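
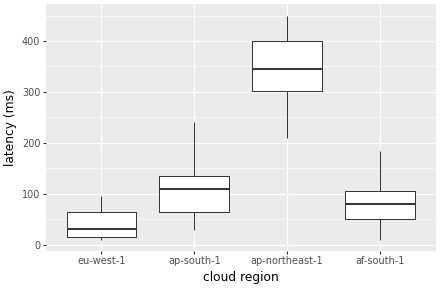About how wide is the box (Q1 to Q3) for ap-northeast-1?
Q3 ≈ 400, Q1 ≈ 300; IQR ≈ 100.

≈ 100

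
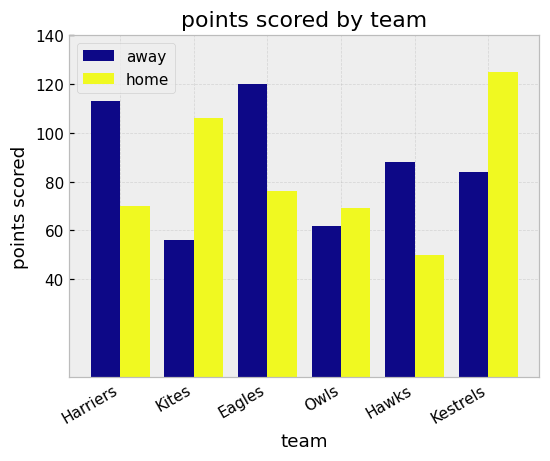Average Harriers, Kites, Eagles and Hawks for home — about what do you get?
≈ 75

(80 + 100 + 80 + 40) / 4 ≈ 75.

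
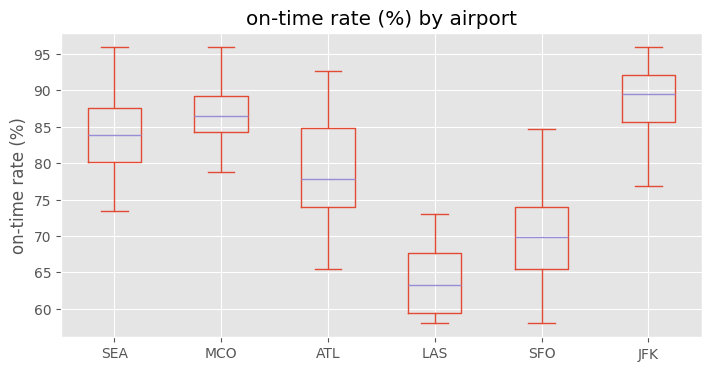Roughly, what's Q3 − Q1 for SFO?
Q3 ≈ 75, Q1 ≈ 65; IQR ≈ 10.

≈ 10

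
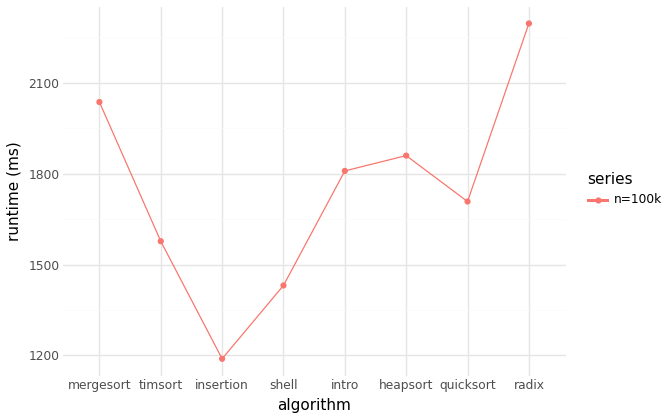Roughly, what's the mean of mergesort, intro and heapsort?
≈ 1900

(2000 + 1800 + 1900) / 3 ≈ 1900.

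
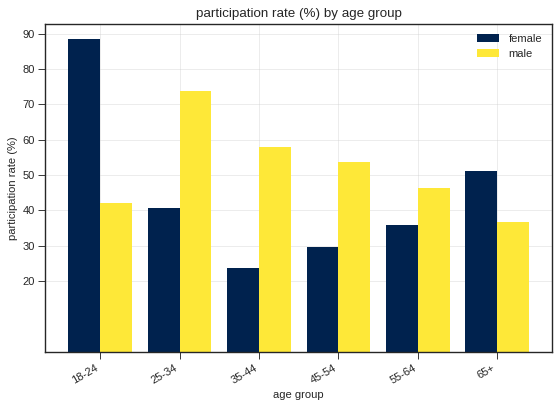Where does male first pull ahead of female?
25-34

18-24: male ≈ 40 vs female ≈ 90 (not yet); 25-34: male ≈ 70 vs female ≈ 40 (first crossover).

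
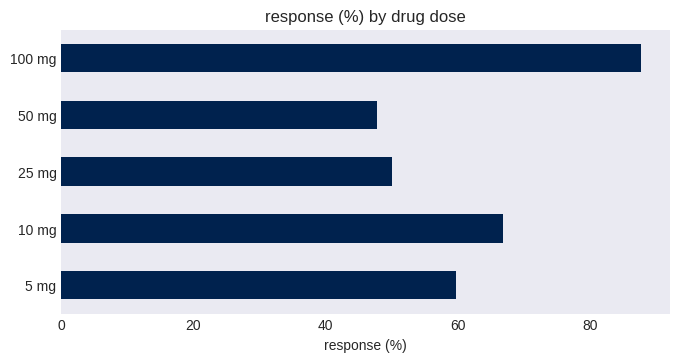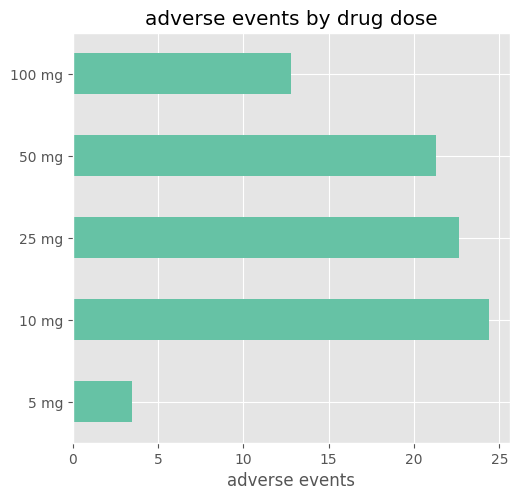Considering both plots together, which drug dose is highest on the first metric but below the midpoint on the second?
100 mg

Chart 2 median adverse events ≈ 20; below-median drug doses: 5 mg, 100 mg. Among those, 100 mg has the highest response (%) (≈ 90).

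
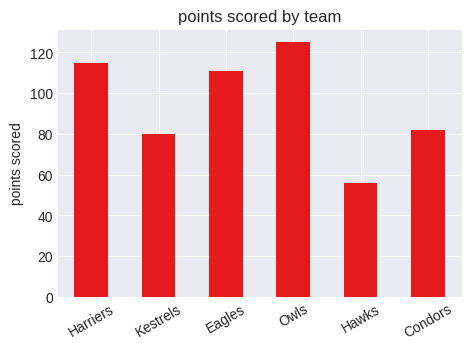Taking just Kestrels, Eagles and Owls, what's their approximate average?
(80 + 120 + 120) / 3 ≈ 107.

≈ 107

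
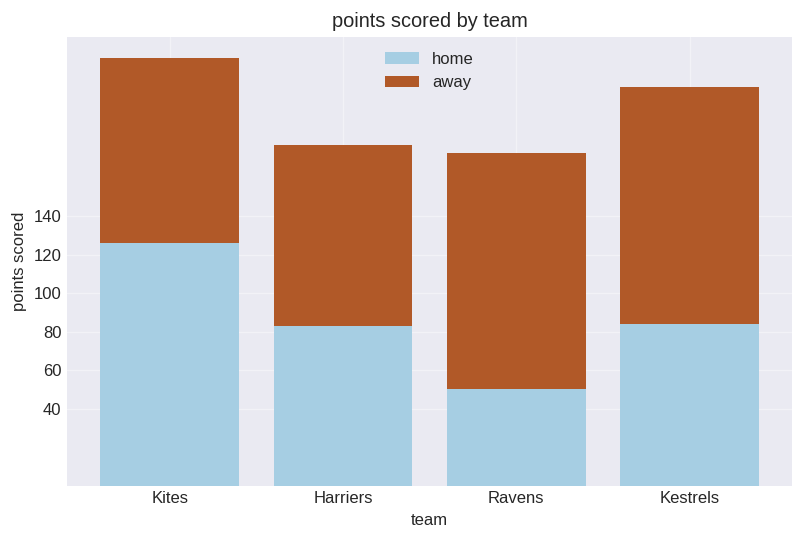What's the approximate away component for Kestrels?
away top ≈ 200, bottom ≈ 80; segment ≈ 120.

≈ 120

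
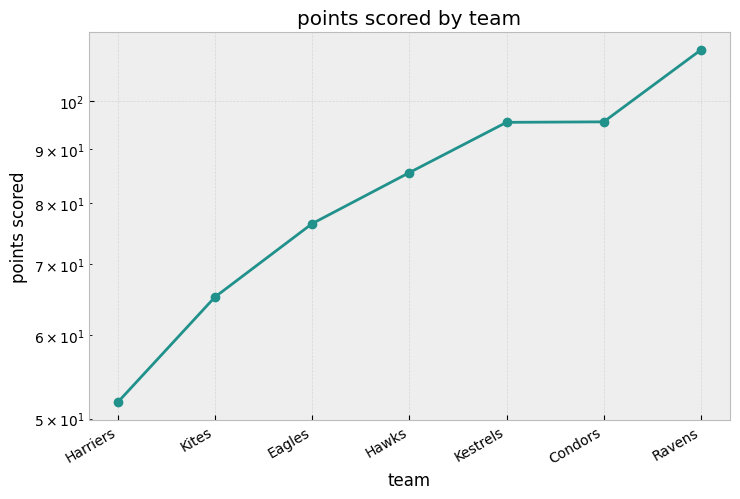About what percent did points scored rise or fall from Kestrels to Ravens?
Kestrels ≈ 95, Ravens ≈ 110; (110 − 95) / 95 ≈ +15.8%.

≈ +15.8%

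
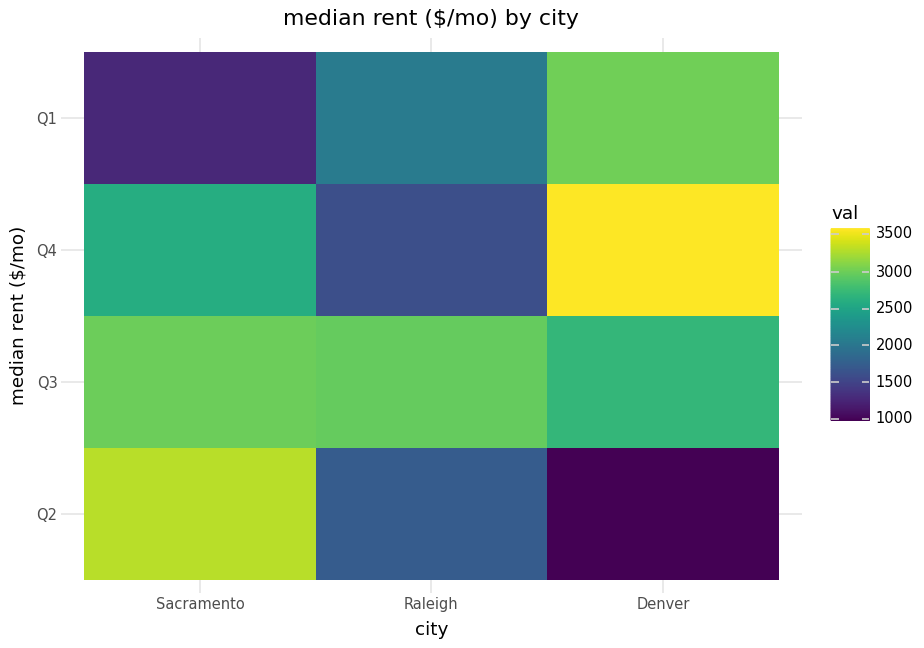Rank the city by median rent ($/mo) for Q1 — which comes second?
Top 3 for Q1: Denver ≈ 3000, Raleigh ≈ 2000, Sacramento ≈ 1500.

Raleigh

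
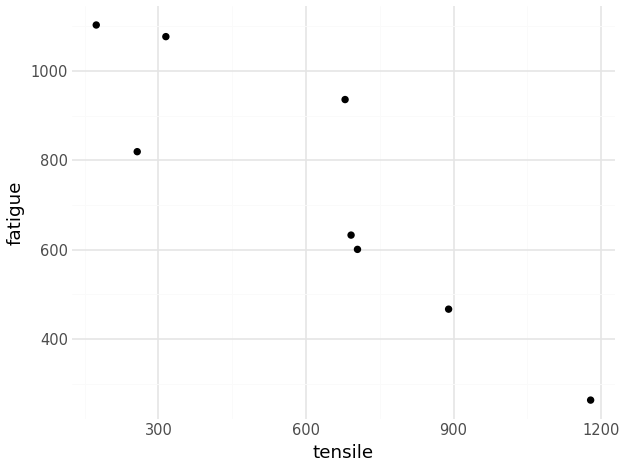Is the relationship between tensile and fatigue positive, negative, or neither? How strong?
negative, strong

Points are negatively correlated; strong (|r| ≈ 0.9).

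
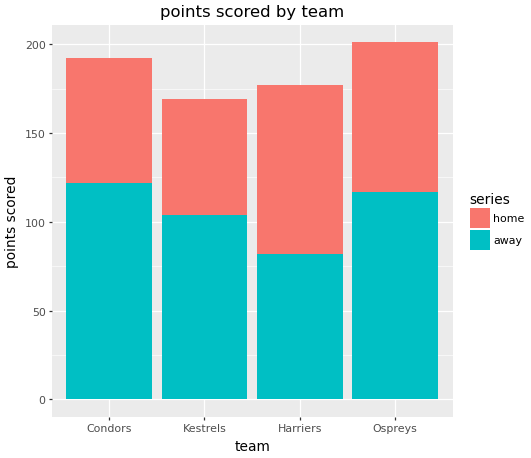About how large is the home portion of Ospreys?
≈ 80

home top ≈ 200, bottom ≈ 120; segment ≈ 80.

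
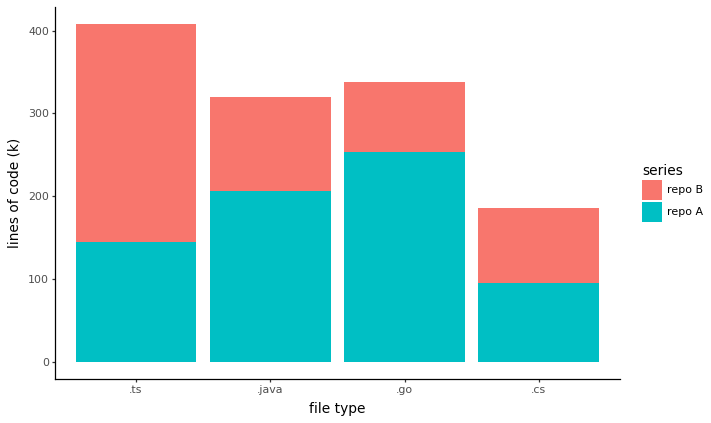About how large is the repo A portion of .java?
repo A top ≈ 200, bottom ≈ 0; segment ≈ 200.

≈ 200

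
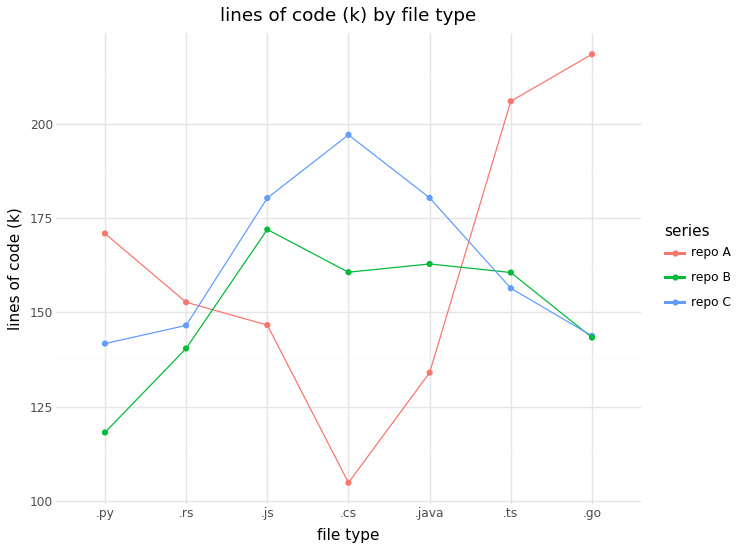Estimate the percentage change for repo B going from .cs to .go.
≈ -12.5%

.cs ≈ 160, .go ≈ 140; (140 − 160) / 160 ≈ -12.5%.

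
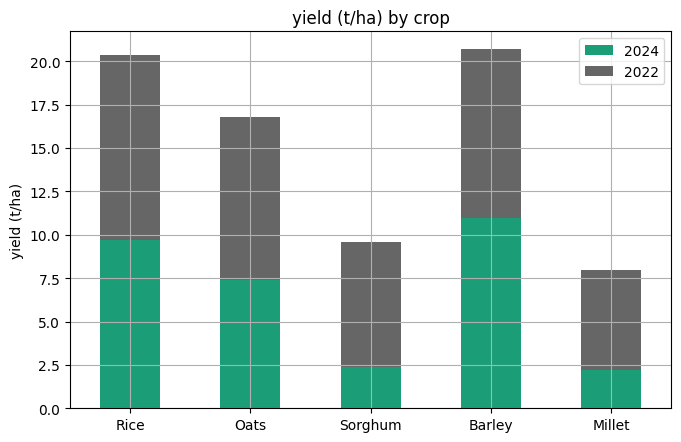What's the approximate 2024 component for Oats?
≈ 8

2024 top ≈ 8, bottom ≈ 0; segment ≈ 8.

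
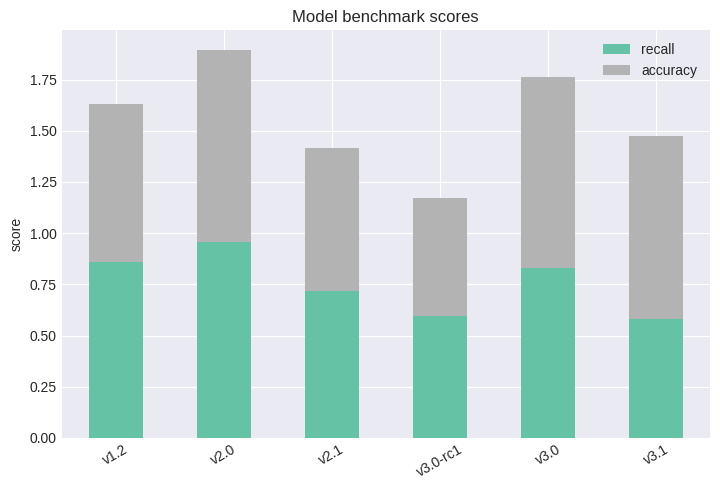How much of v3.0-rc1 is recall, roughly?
≈ 0.6

recall top ≈ 0.6, bottom ≈ 0.0; segment ≈ 0.6.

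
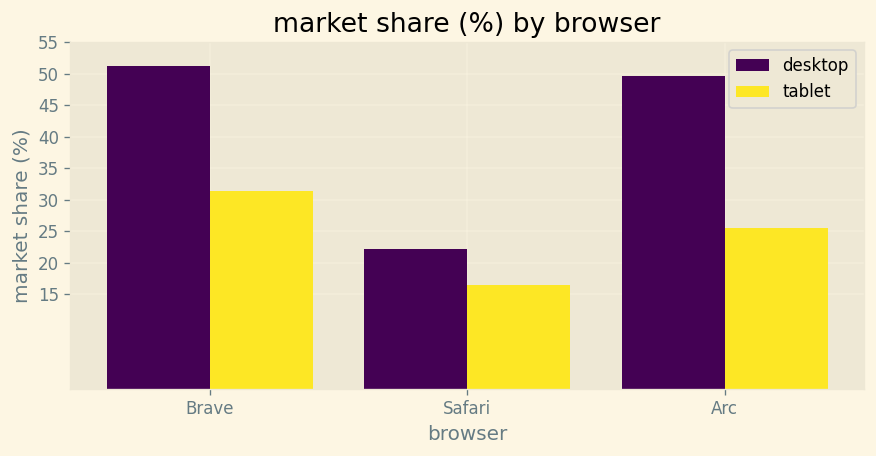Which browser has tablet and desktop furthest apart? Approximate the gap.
Arc, ≈ 25 %

Arc: tablet ≈ 25, desktop ≈ 50 → gap ≈ 25. Next-largest (Brave) is only ≈ 20.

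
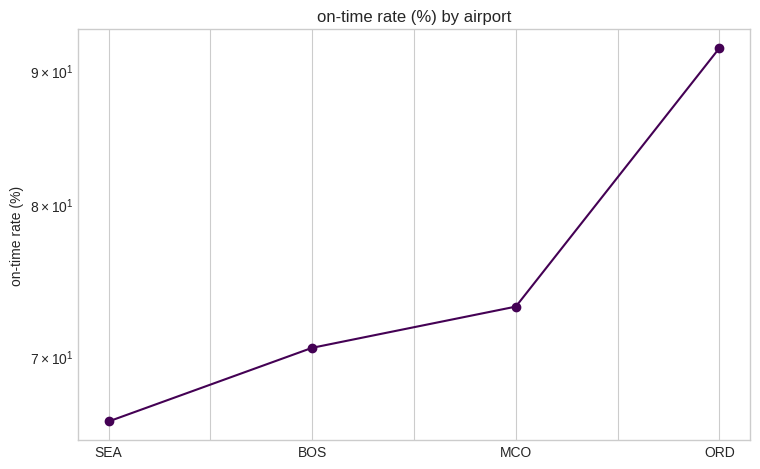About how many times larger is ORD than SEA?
ORD ≈ 90, SEA ≈ 65; 90/65 ≈ 1.38.

≈ 1.38×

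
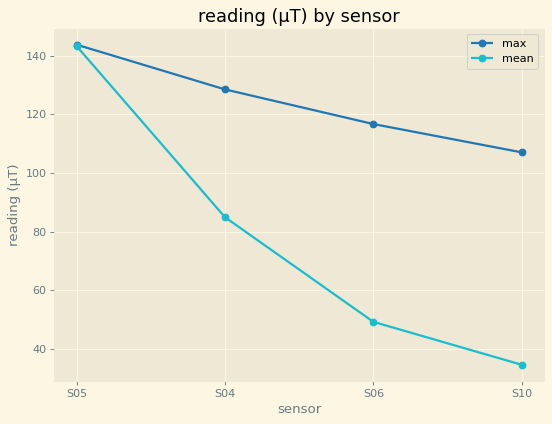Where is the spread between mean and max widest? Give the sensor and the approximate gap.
S10: mean ≈ 30, max ≈ 110 → gap ≈ 80. Next-largest (S06) is only ≈ 70.

S10, ≈ 80 µT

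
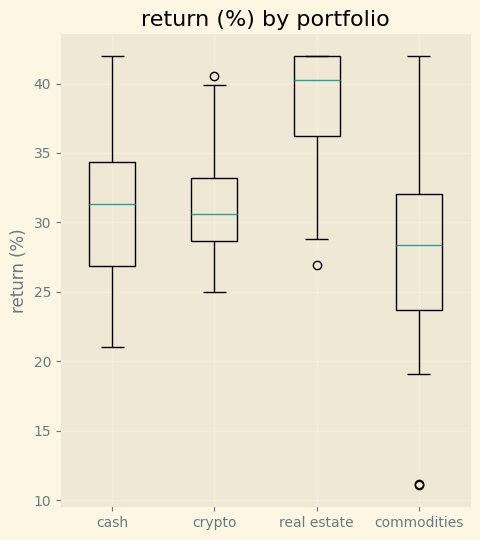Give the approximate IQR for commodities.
≈ 8

Q3 ≈ 32, Q1 ≈ 24; IQR ≈ 8.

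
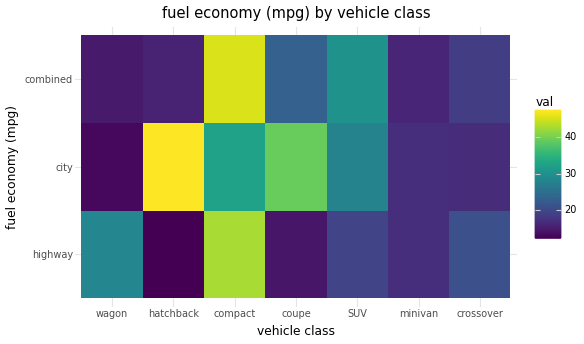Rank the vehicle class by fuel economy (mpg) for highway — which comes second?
wagon

Top 3 for highway: compact ≈ 45, wagon ≈ 30, crossover ≈ 20.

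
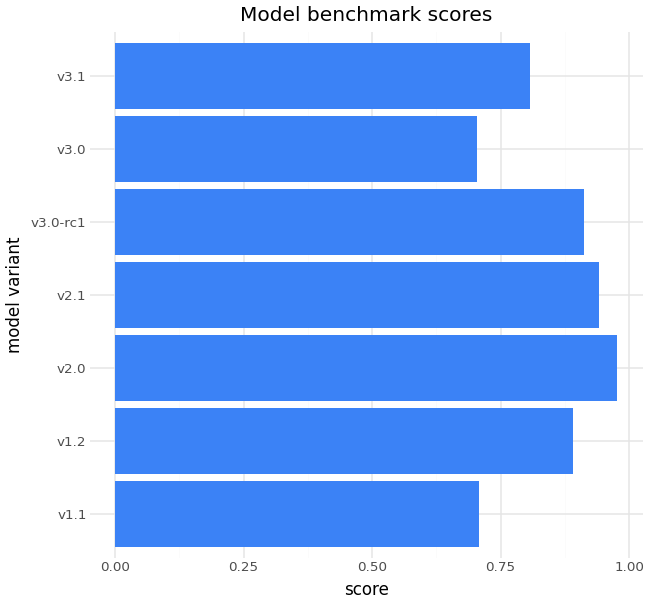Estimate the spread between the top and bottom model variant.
Max v2.0 ≈ 1.0, min v3.0 ≈ 0.7; range ≈ 0.3.

≈ 0.3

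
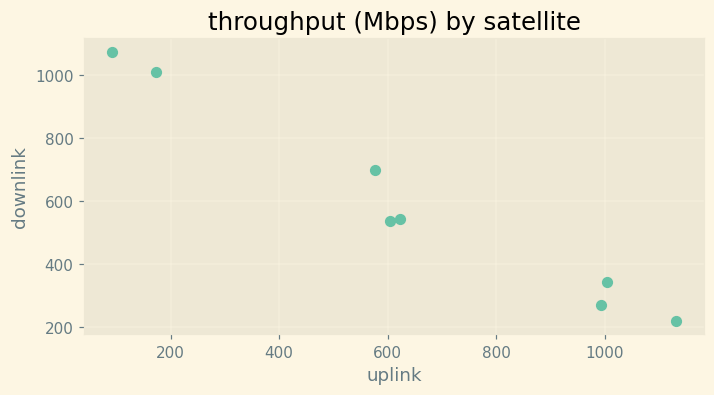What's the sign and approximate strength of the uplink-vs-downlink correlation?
negative, strong

Points are negatively correlated; strong (|r| ≈ 1.0).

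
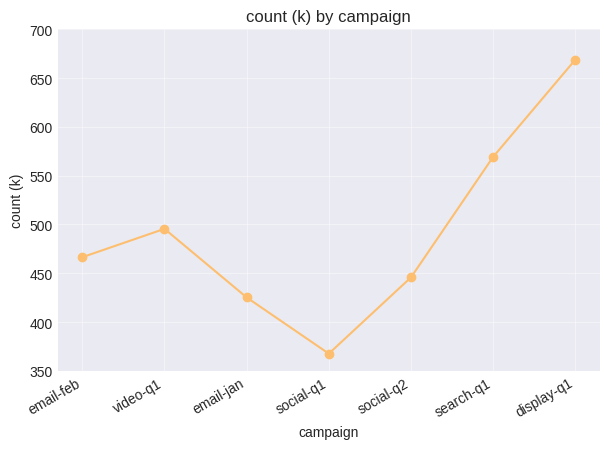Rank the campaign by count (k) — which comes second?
Top 3: display-q1 ≈ 650, search-q1 ≈ 550, video-q1 ≈ 500.

search-q1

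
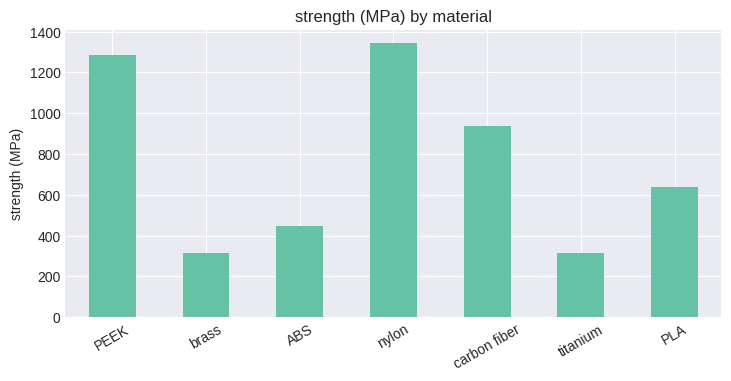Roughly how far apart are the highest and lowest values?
≈ 1000

Max nylon ≈ 1400, min titanium ≈ 400; range ≈ 1000.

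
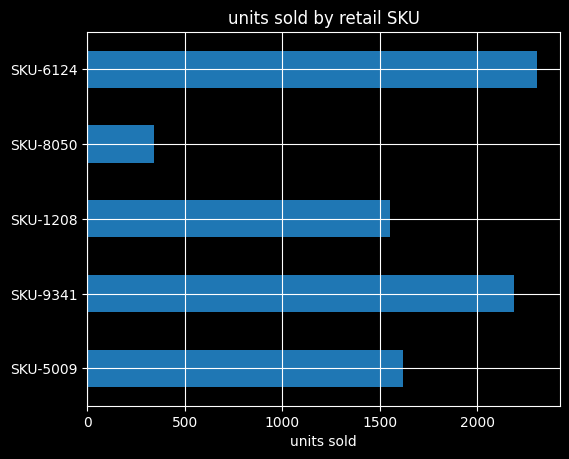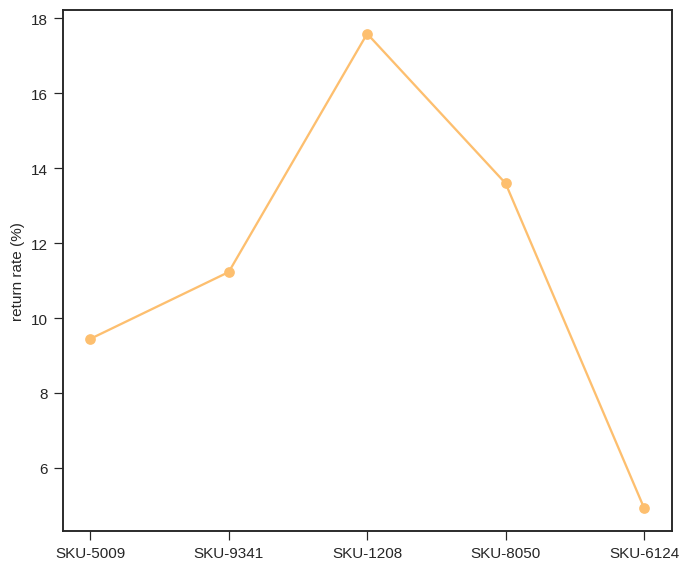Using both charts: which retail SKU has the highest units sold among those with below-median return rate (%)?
Chart 2 median return rate (%) ≈ 12; below-median retail SKUs: SKU-5009, SKU-6124. Among those, SKU-6124 has the highest units sold (≈ 2500).

SKU-6124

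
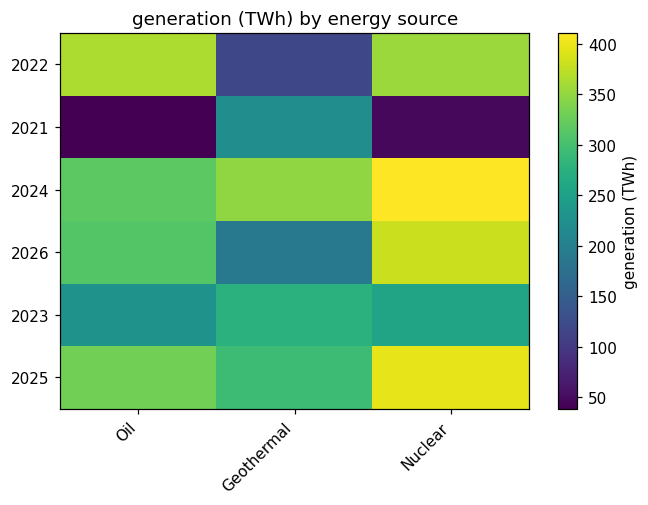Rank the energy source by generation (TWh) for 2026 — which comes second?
Oil

Top 3 for 2026: Nuclear ≈ 400, Oil ≈ 300, Geothermal ≈ 200.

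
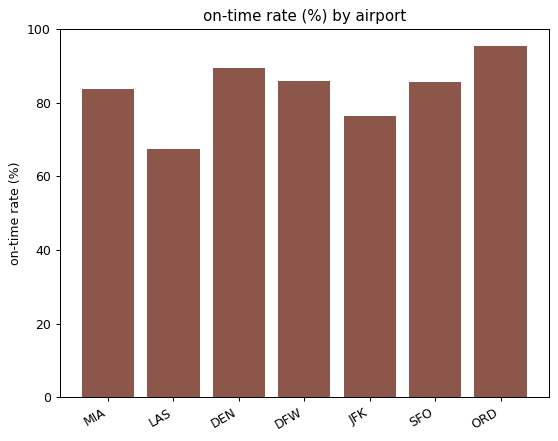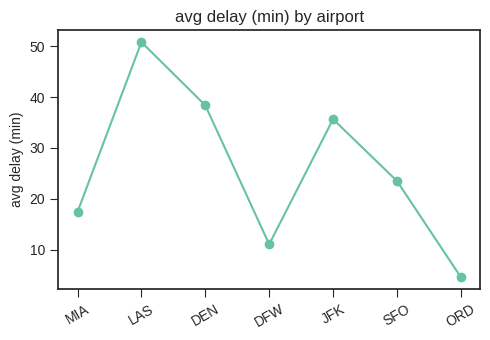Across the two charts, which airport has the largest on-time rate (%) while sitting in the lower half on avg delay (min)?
Chart 2 median avg delay (min) ≈ 25; below-median airports: MIA, DFW, ORD. Among those, ORD has the highest on-time rate (%) (≈ 100).

ORD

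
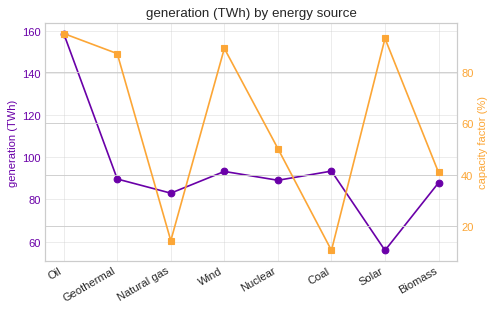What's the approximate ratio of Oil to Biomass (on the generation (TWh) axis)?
Oil ≈ 160, Biomass ≈ 90; 160/90 ≈ 1.78.

≈ 1.78×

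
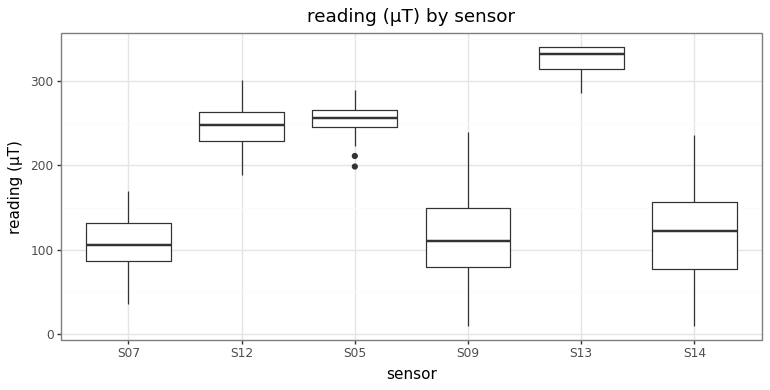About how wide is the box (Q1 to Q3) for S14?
≈ 80

Q3 ≈ 160, Q1 ≈ 80; IQR ≈ 80.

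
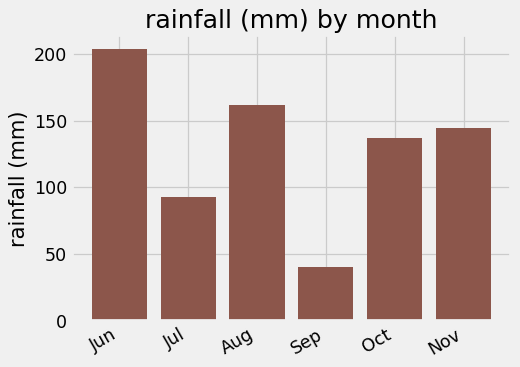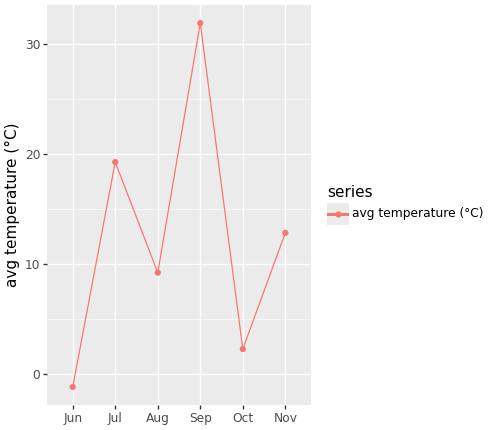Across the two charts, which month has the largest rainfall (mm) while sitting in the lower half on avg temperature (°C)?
Chart 2 median avg temperature (°C) ≈ 10; below-median months: Jun, Aug, Oct. Among those, Jun has the highest rainfall (mm) (≈ 200).

Jun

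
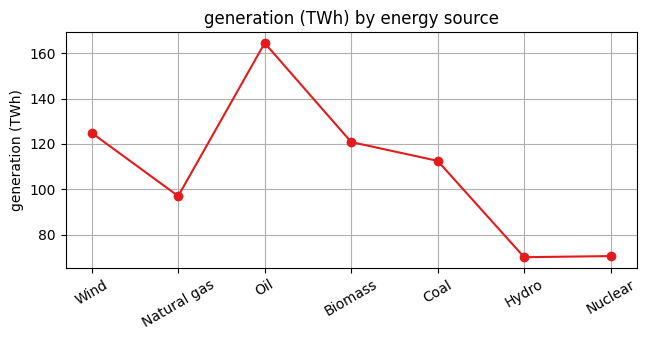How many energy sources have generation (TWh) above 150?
1

Above 150: Oil.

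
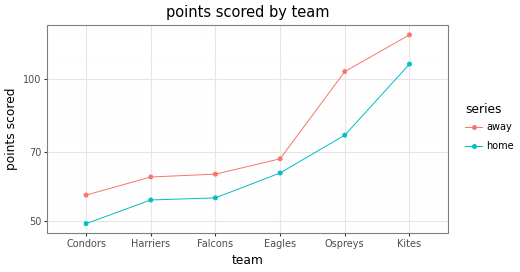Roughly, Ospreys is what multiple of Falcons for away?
Ospreys ≈ 100, Falcons ≈ 60; 100/60 ≈ 1.67.

≈ 1.67×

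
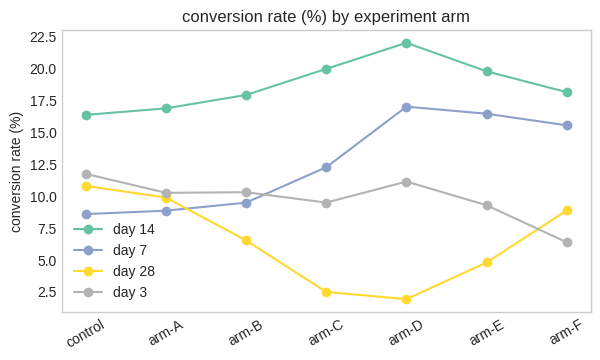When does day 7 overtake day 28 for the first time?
arm-A: day 7 ≈ 8 vs day 28 ≈ 10 (not yet); arm-B: day 7 ≈ 10 vs day 28 ≈ 6 (first crossover).

arm-B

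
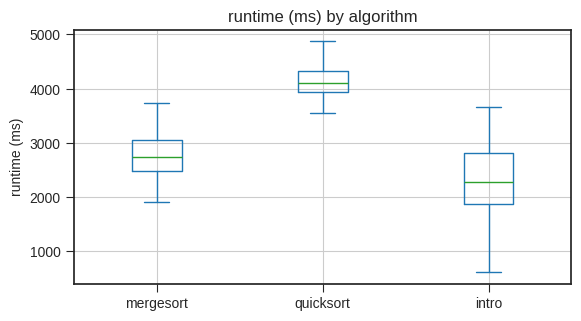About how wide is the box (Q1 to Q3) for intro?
Q3 ≈ 2800, Q1 ≈ 1800; IQR ≈ 1000.

≈ 1000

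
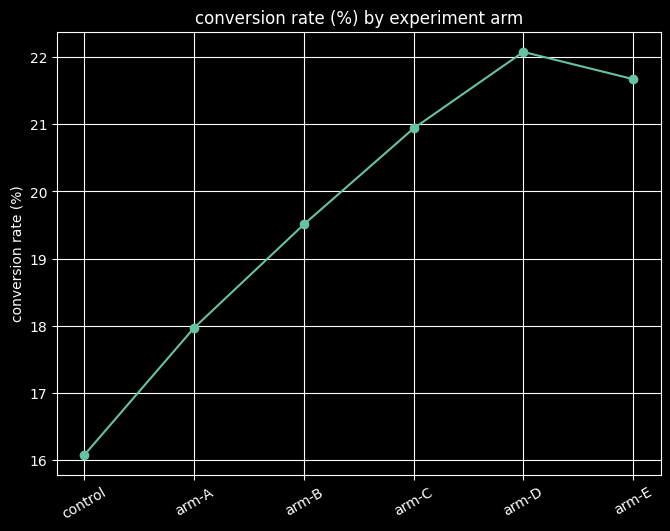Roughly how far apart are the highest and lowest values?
≈ 6.0

Max arm-D ≈ 22.0, min control ≈ 16.0; range ≈ 6.0.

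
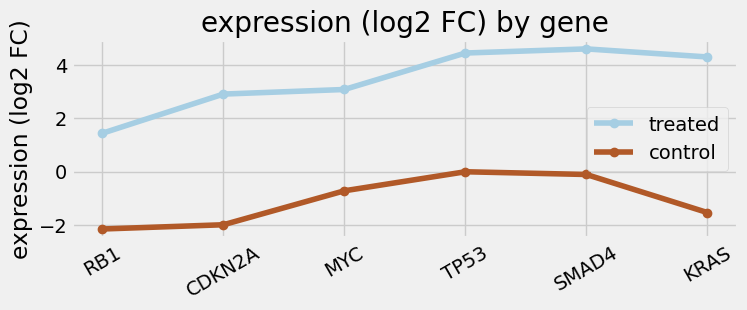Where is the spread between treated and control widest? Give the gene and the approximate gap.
KRAS: treated ≈ 4, control ≈ -2 → gap ≈ 6. Next-largest (CDKN2A) is only ≈ 5.

KRAS, ≈ 6 log2 FC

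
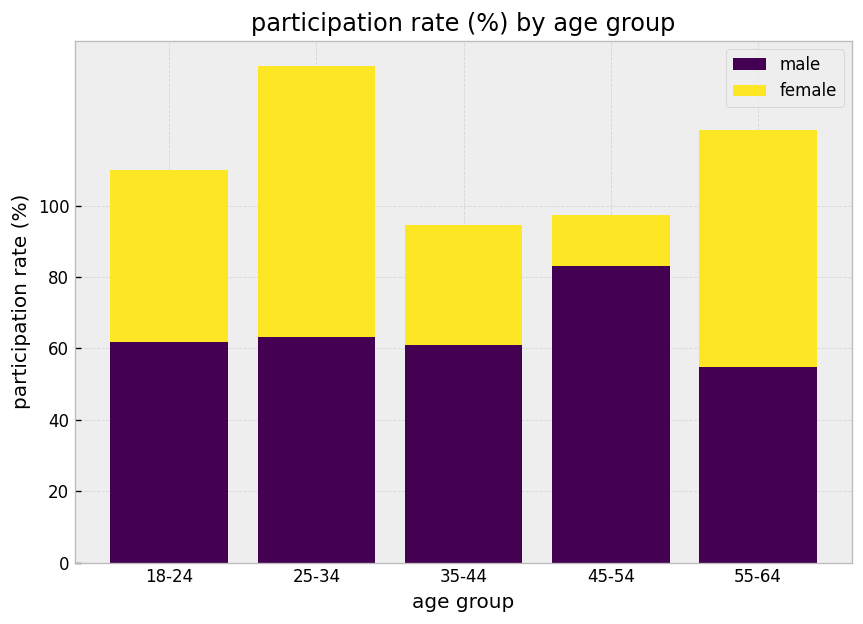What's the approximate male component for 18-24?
male top ≈ 60, bottom ≈ 0; segment ≈ 60.

≈ 60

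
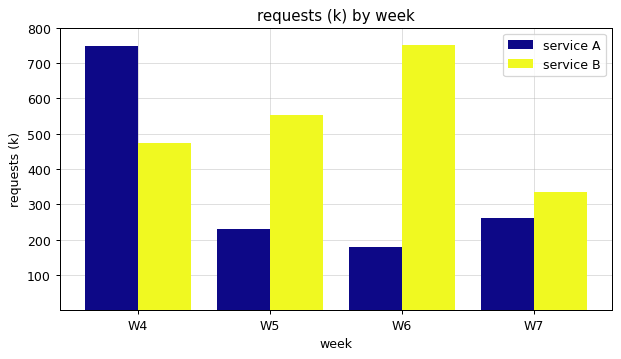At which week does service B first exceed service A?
W5

W4: service B ≈ 500 vs service A ≈ 700 (not yet); W5: service B ≈ 600 vs service A ≈ 200 (first crossover).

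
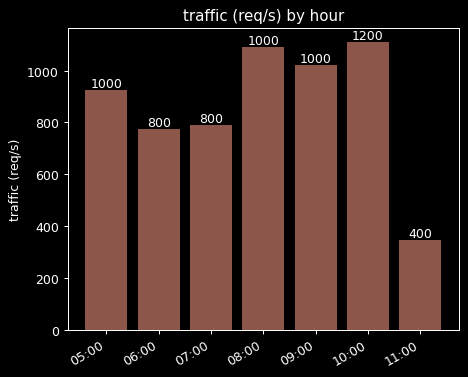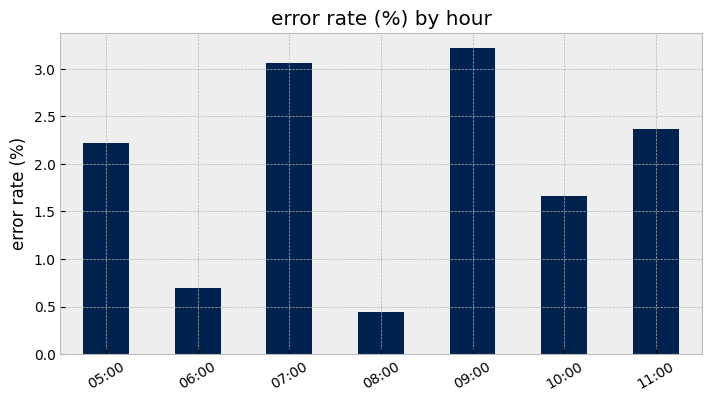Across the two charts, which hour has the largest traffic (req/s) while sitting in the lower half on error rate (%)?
Chart 2 median error rate (%) ≈ 2; below-median hours: 06:00, 08:00, 10:00. Among those, 10:00 has the highest traffic (req/s) (≈ 1200).

10:00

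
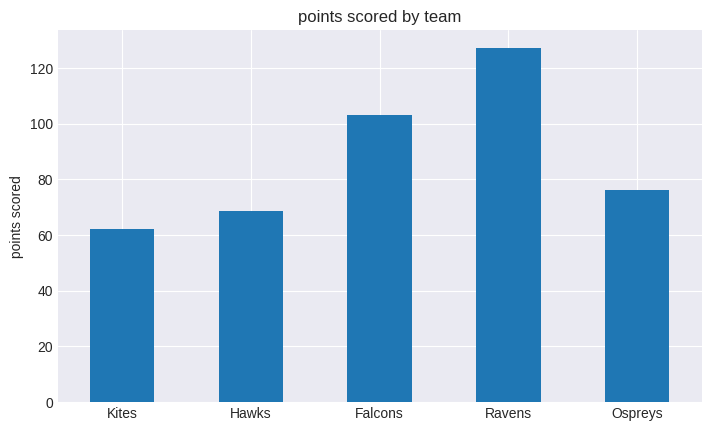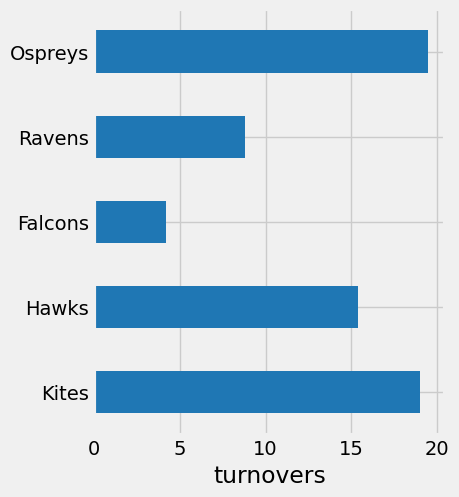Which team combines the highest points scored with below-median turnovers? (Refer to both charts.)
Ravens

Chart 2 median turnovers ≈ 16; below-median teams: Falcons, Ravens. Among those, Ravens has the highest points scored (≈ 120).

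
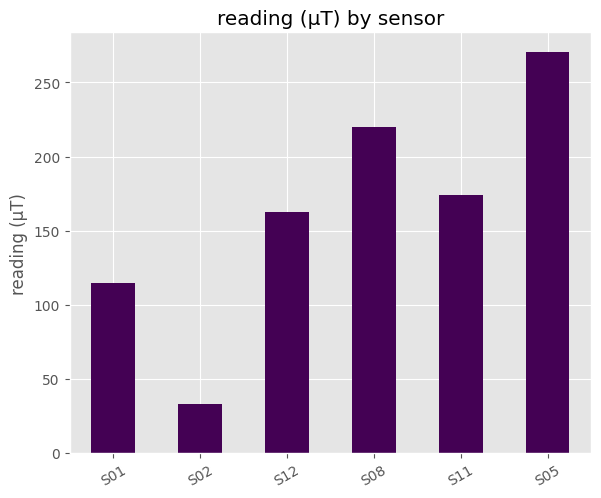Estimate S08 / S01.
S08 ≈ 225, S01 ≈ 125; 225/125 ≈ 1.8.

≈ 1.8×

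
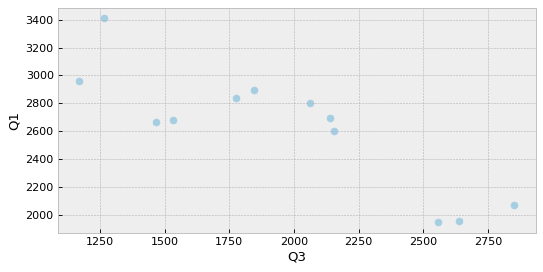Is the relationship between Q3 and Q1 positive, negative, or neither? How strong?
Points are negatively correlated; strong (|r| ≈ 0.9).

negative, strong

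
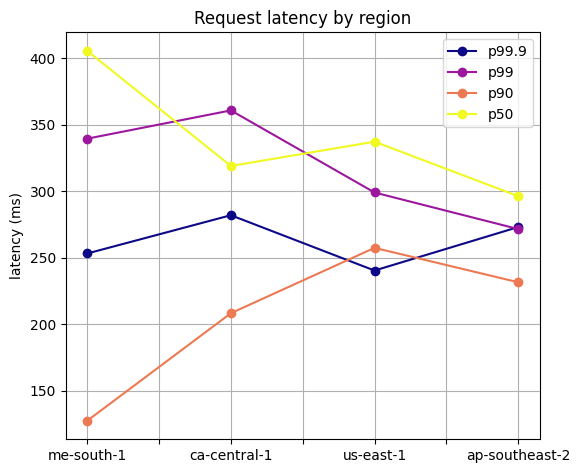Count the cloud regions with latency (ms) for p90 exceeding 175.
Above 175: ca-central-1, us-east-1, ap-southeast-2.

3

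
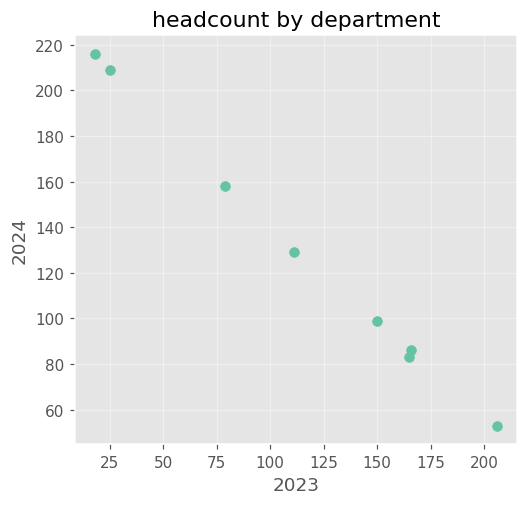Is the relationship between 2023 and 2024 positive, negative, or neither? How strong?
negative, strong

Points are negatively correlated; strong (|r| ≈ 1.0).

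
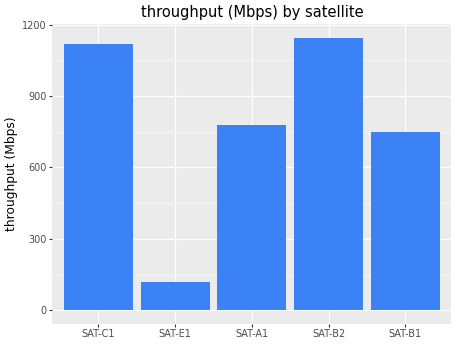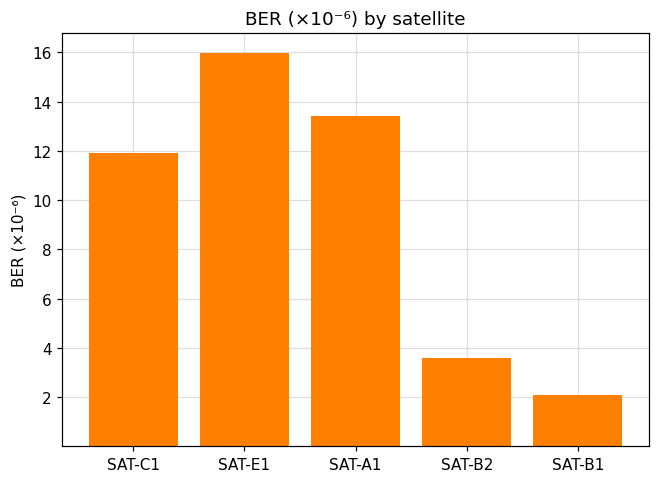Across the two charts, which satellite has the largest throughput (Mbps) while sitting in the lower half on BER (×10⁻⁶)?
SAT-B2

Chart 2 median BER (×10⁻⁶) ≈ 12; below-median satellites: SAT-B2, SAT-B1. Among those, SAT-B2 has the highest throughput (Mbps) (≈ 1200).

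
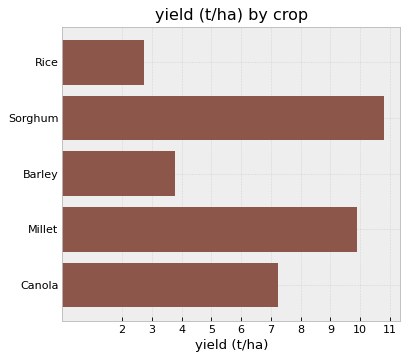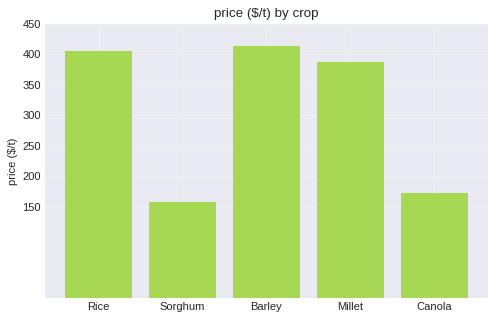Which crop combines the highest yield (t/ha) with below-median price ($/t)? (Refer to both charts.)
Chart 2 median price ($/t) ≈ 400; below-median crops: Sorghum, Canola. Among those, Sorghum has the highest yield (t/ha) (≈ 11).

Sorghum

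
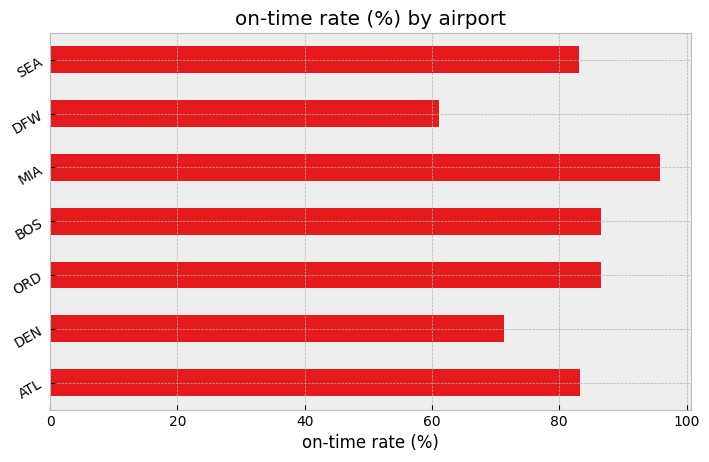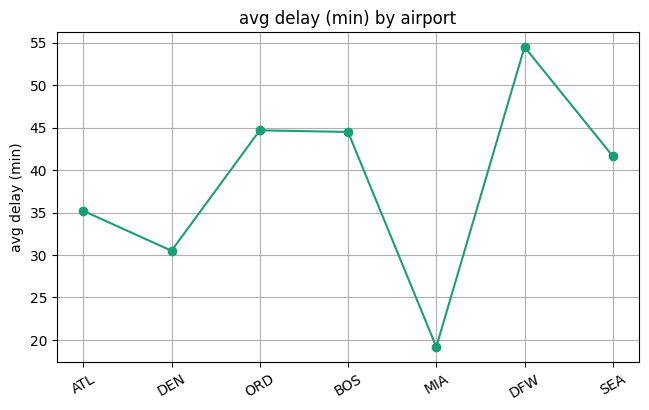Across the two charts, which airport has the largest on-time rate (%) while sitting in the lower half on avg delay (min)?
Chart 2 median avg delay (min) ≈ 40; below-median airports: ATL, DEN, MIA. Among those, MIA has the highest on-time rate (%) (≈ 100).

MIA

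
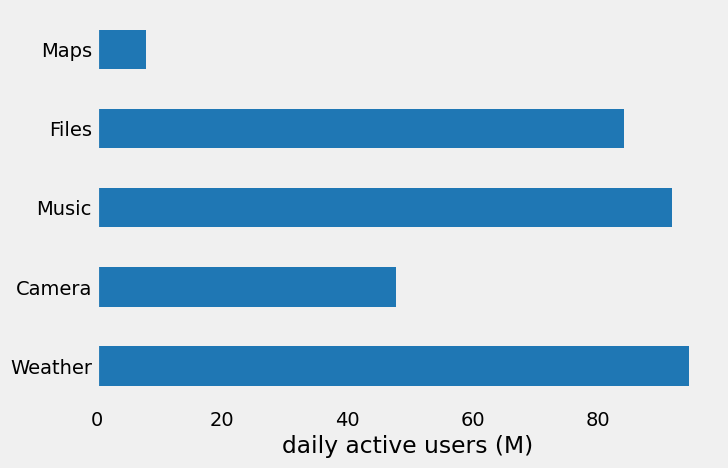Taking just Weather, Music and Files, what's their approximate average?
(90 + 90 + 80) / 3 ≈ 87.

≈ 87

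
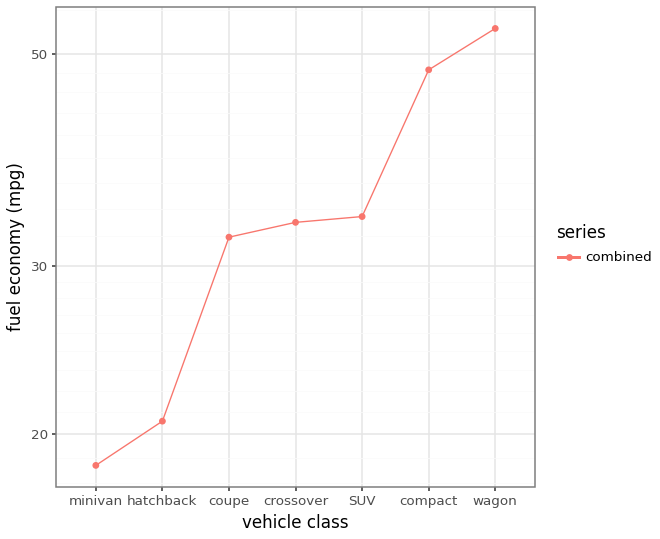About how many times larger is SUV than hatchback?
SUV ≈ 35, hatchback ≈ 20; 35/20 ≈ 1.75.

≈ 1.75×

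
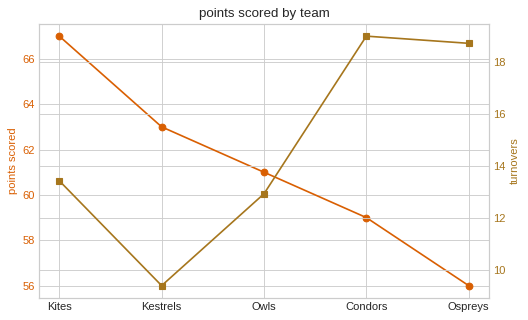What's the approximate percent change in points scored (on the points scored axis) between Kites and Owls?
≈ -9%

Kites ≈ 67, Owls ≈ 61; (61 − 67) / 67 ≈ -9%.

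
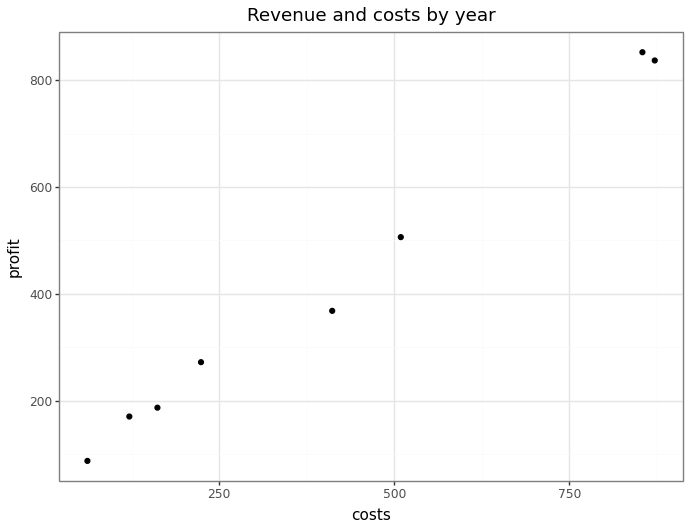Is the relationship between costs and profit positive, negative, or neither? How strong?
positive, strong

Points are positively correlated; strong (|r| ≈ 1.0).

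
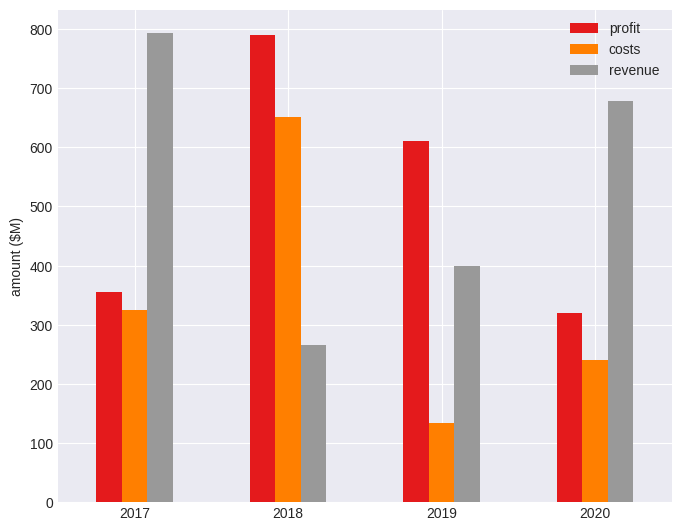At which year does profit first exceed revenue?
2017: profit ≈ 400 vs revenue ≈ 800 (not yet); 2018: profit ≈ 800 vs revenue ≈ 300 (first crossover).

2018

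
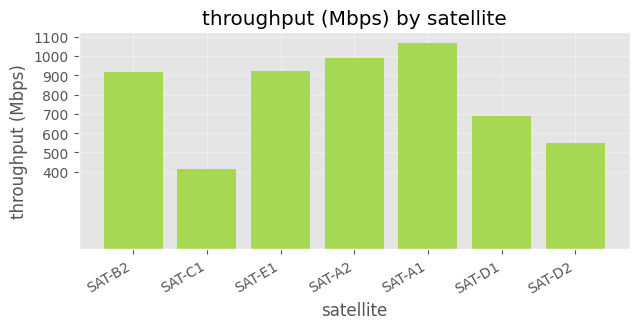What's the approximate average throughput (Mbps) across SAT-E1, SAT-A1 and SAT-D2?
(900 + 1100 + 500) / 3 ≈ 833.

≈ 833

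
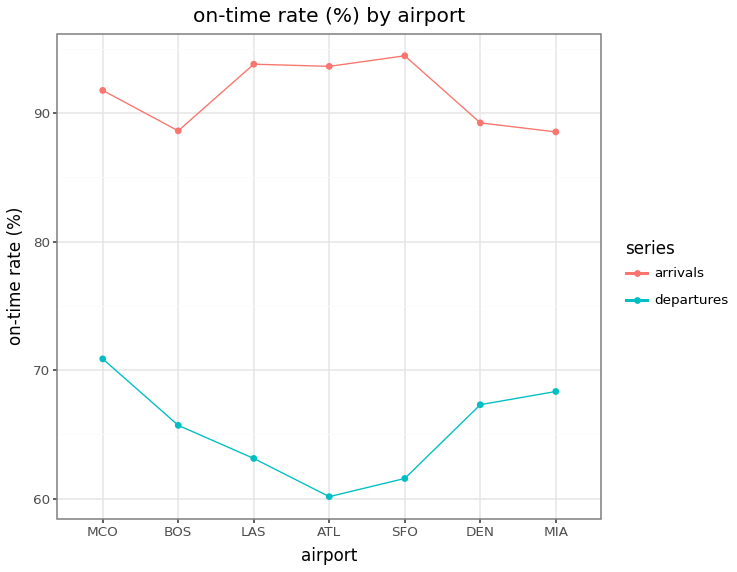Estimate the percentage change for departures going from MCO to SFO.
MCO ≈ 70, SFO ≈ 60; (60 − 70) / 70 ≈ -14.3%.

≈ -14.3%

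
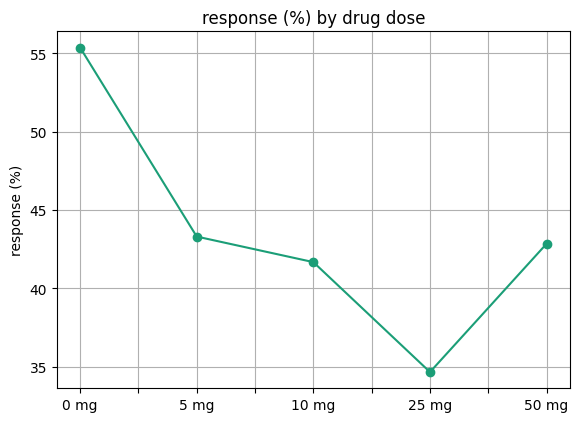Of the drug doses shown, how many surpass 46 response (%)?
1

Above 46: 0 mg.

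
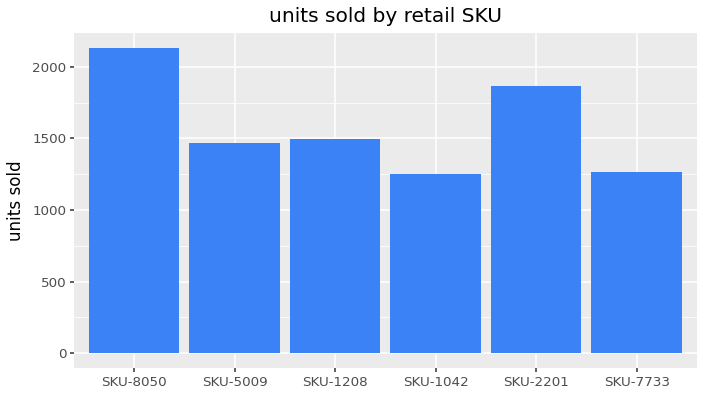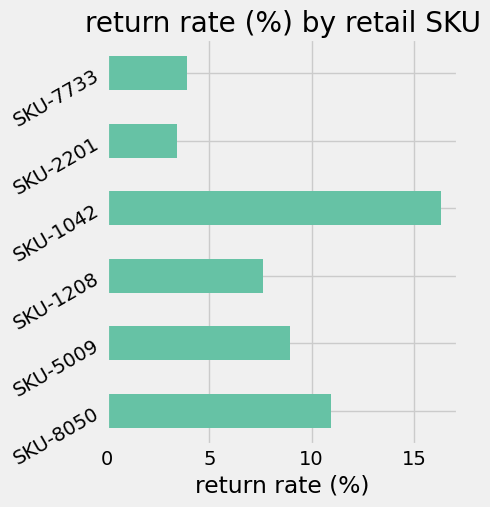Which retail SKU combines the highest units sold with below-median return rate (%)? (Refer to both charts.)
Chart 2 median return rate (%) ≈ 8; below-median retail SKUs: SKU-1208, SKU-2201, SKU-7733. Among those, SKU-2201 has the highest units sold (≈ 1800).

SKU-2201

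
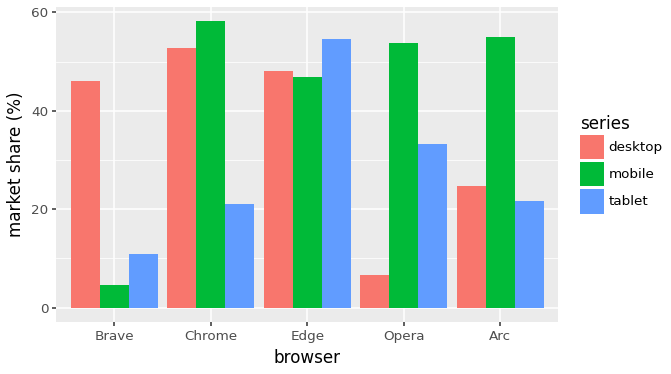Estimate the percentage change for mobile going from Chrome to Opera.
Chrome ≈ 60, Opera ≈ 55; (55 − 60) / 60 ≈ -8.3%.

≈ -8.3%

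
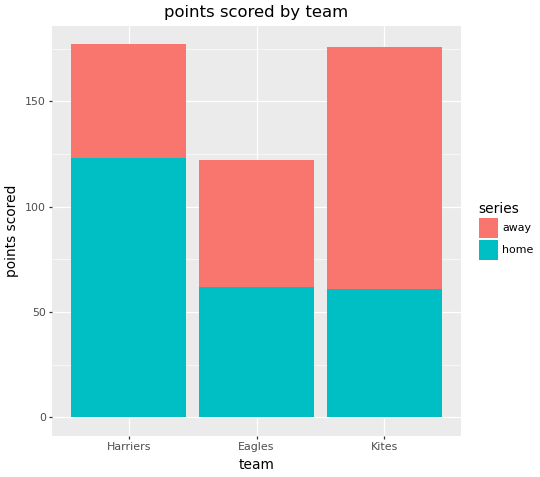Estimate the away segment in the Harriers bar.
away top ≈ 180, bottom ≈ 120; segment ≈ 60.

≈ 60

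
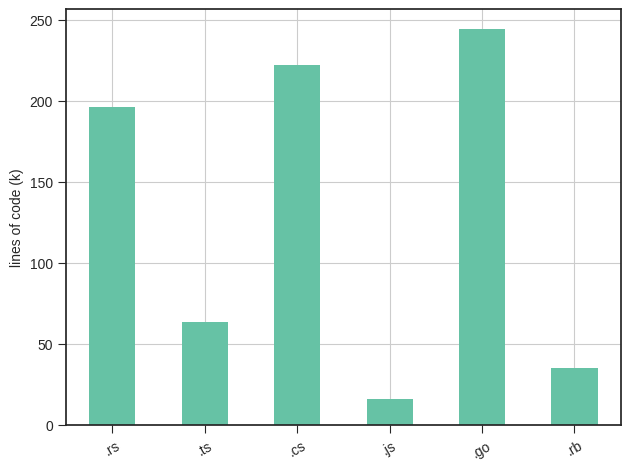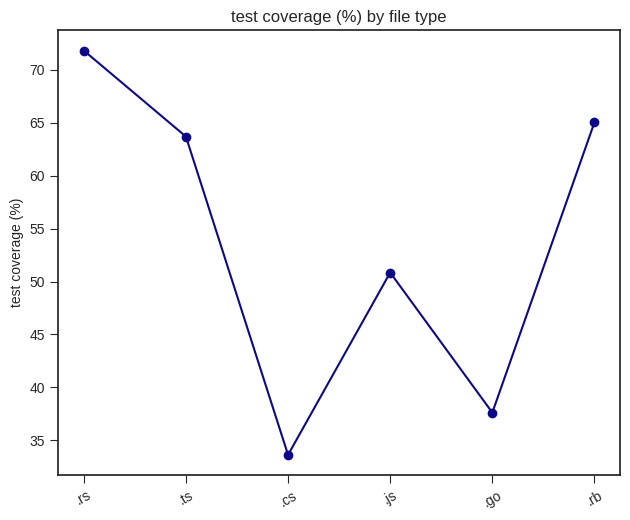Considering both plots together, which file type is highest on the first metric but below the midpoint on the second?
Chart 2 median test coverage (%) ≈ 60; below-median file types: .cs, .js, .go. Among those, .go has the highest lines of code (k) (≈ 250).

.go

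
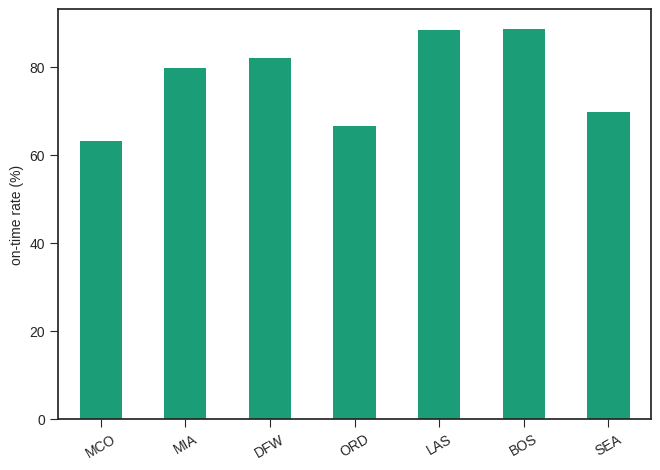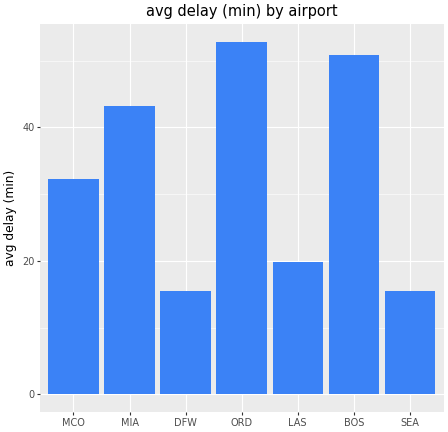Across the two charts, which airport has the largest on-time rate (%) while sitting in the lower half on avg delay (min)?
Chart 2 median avg delay (min) ≈ 30; below-median airports: DFW, LAS, SEA. Among those, LAS has the highest on-time rate (%) (≈ 90).

LAS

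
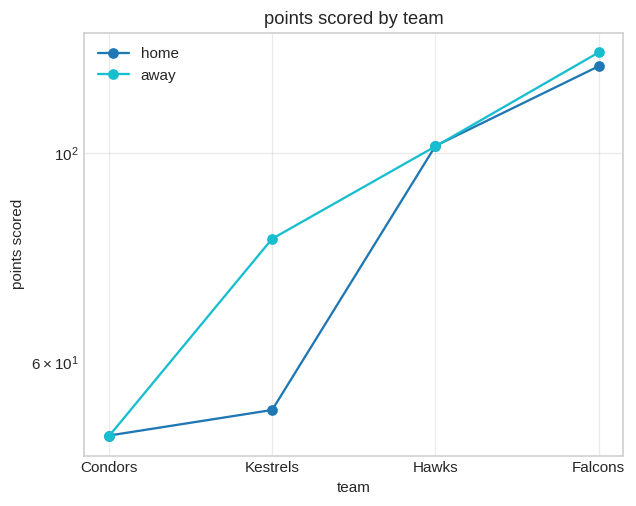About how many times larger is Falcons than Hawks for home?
Falcons ≈ 120, Hawks ≈ 100; 120/100 ≈ 1.2.

≈ 1.2×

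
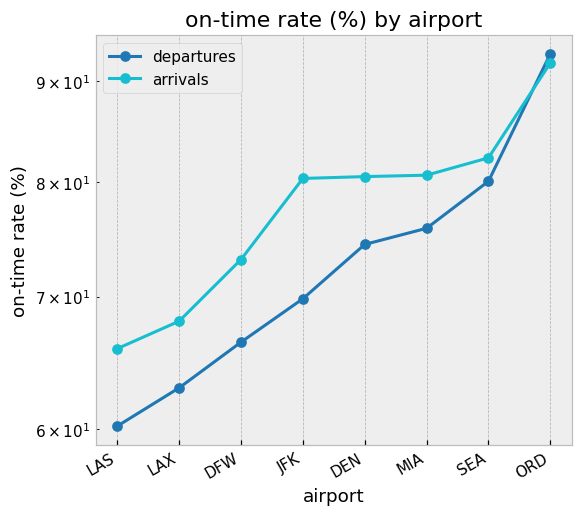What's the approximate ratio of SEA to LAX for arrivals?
≈ 1.14×

SEA ≈ 80, LAX ≈ 70; 80/70 ≈ 1.14.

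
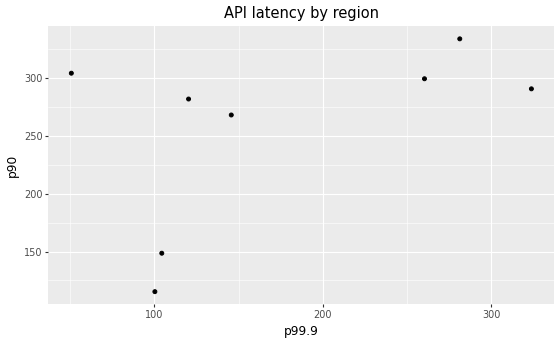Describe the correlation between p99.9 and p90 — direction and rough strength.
positive, moderate

Points are positively correlated; moderate (|r| ≈ 0.5).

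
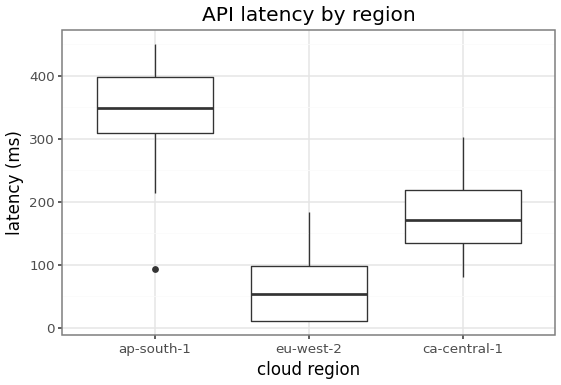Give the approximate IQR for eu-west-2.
Q3 ≈ 100, Q1 ≈ 0; IQR ≈ 100.

≈ 100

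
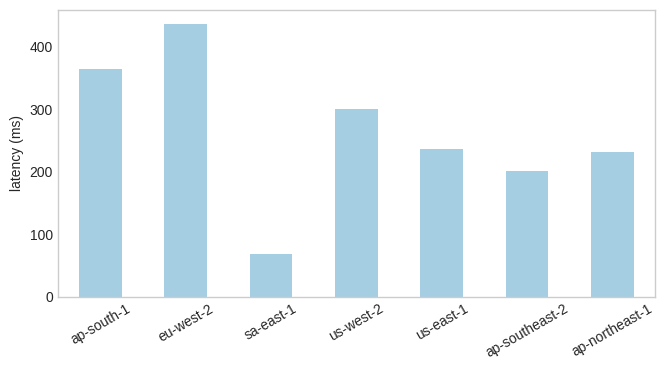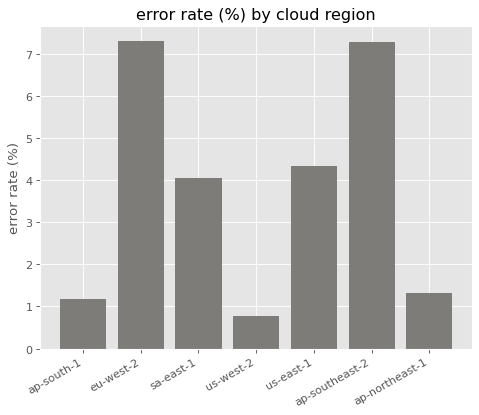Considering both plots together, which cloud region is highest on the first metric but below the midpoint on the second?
Chart 2 median error rate (%) ≈ 4; below-median cloud regions: ap-south-1, us-west-2, ap-northeast-1. Among those, ap-south-1 has the highest latency (ms) (≈ 350).

ap-south-1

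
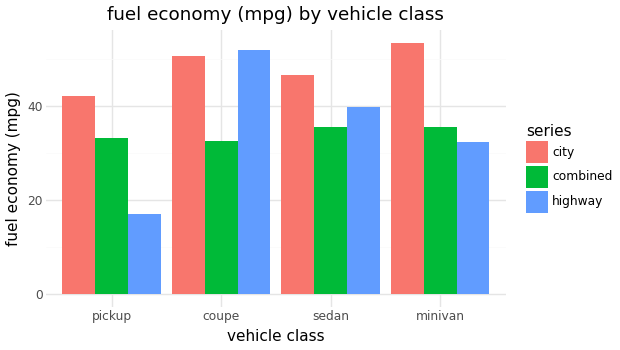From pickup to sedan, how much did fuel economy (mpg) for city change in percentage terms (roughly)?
pickup ≈ 40, sedan ≈ 45; (45 − 40) / 40 ≈ +12.5%.

≈ +12.5%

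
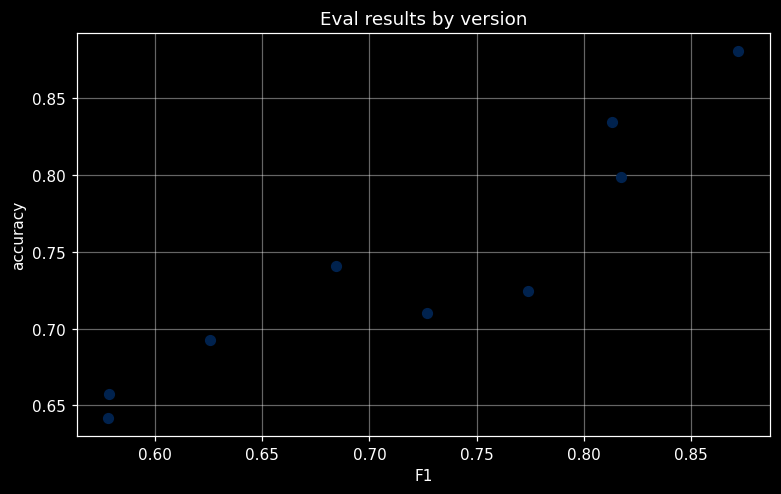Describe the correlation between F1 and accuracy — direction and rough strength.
positive, strong

Points are positively correlated; strong (|r| ≈ 0.9).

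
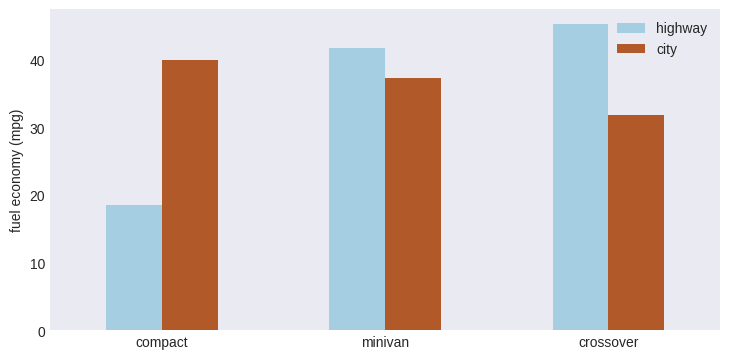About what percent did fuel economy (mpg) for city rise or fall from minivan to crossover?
minivan ≈ 35, crossover ≈ 30; (30 − 35) / 35 ≈ -14.3%.

≈ -14.3%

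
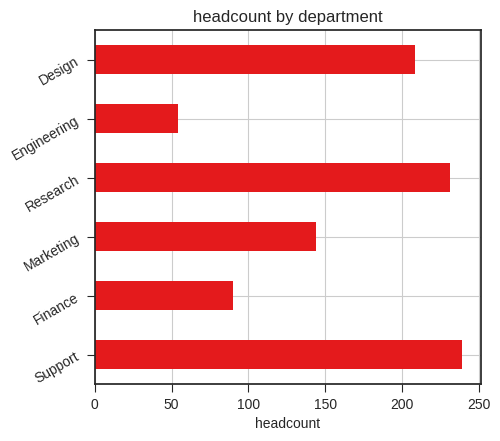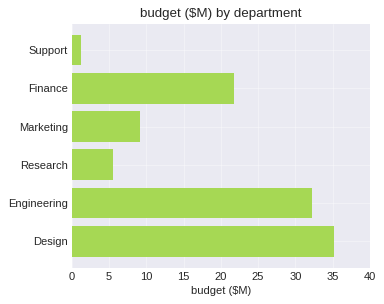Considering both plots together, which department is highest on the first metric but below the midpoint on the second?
Chart 2 median budget ($M) ≈ 15; below-median departments: Support, Marketing, Research. Among those, Support has the highest headcount (≈ 250).

Support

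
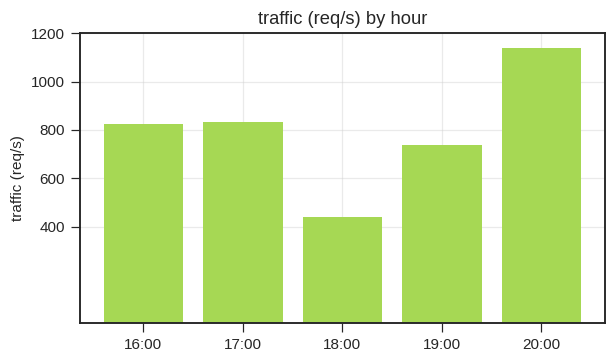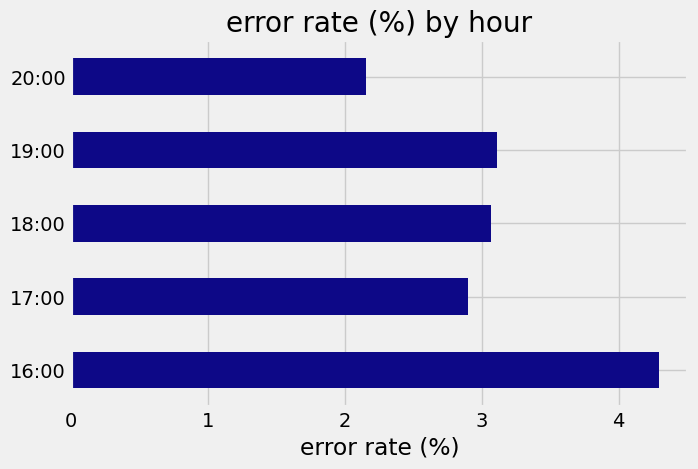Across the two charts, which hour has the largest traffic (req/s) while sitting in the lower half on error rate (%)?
Chart 2 median error rate (%) ≈ 3; below-median hours: 17:00, 20:00. Among those, 20:00 has the highest traffic (req/s) (≈ 1200).

20:00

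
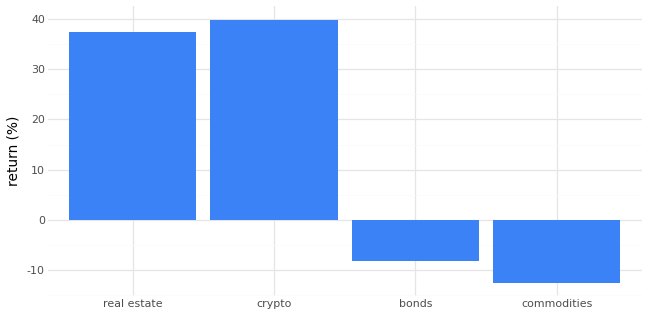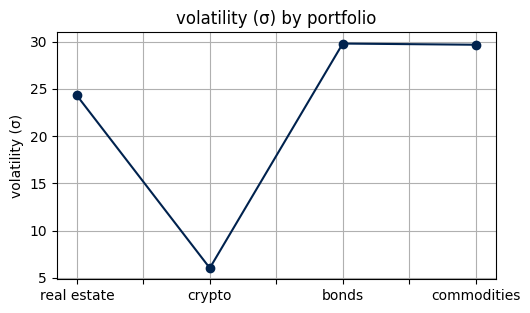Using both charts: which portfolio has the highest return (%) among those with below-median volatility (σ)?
crypto

Chart 2 median volatility (σ) ≈ 25; below-median portfolios: real estate, crypto. Among those, crypto has the highest return (%) (≈ 40).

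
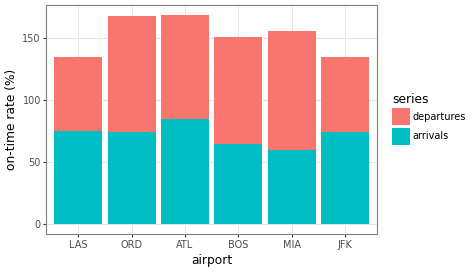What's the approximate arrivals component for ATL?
arrivals top ≈ 80, bottom ≈ 0; segment ≈ 80.

≈ 80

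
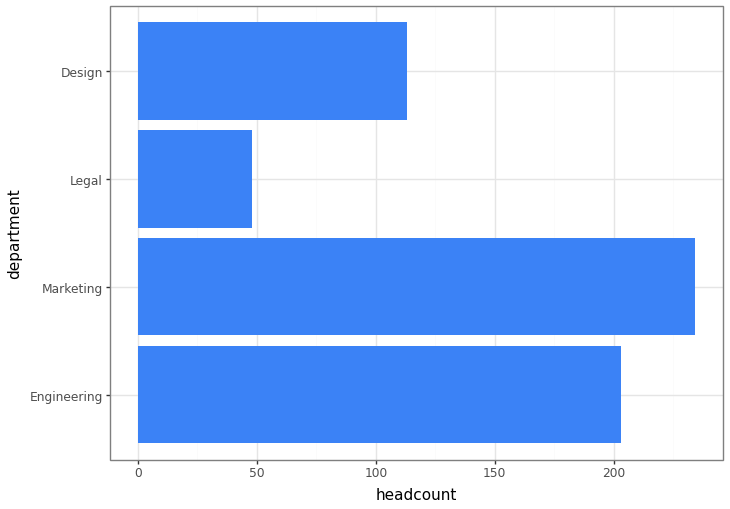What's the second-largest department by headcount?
Top 3: Marketing ≈ 240, Engineering ≈ 200, Design ≈ 120.

Engineering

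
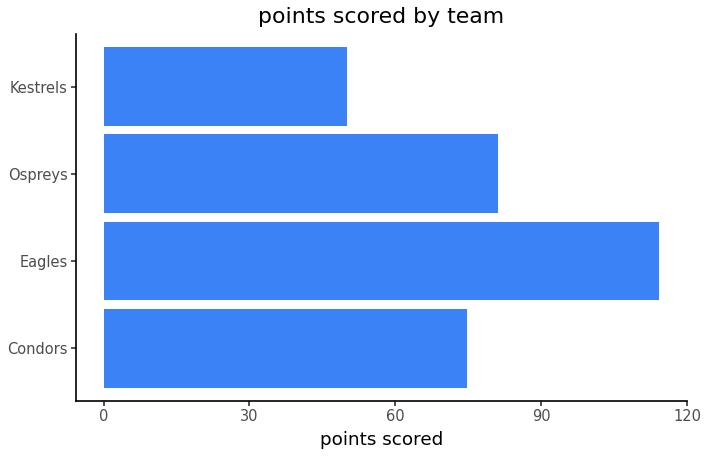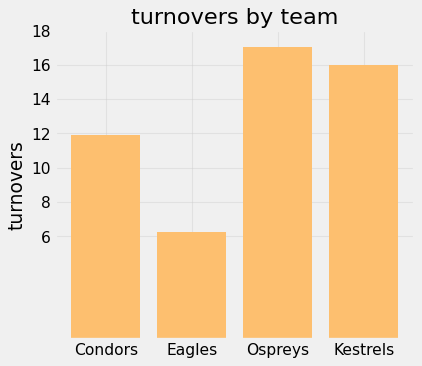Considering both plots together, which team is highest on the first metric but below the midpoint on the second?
Chart 2 median turnovers ≈ 14; below-median teams: Condors, Eagles. Among those, Eagles has the highest points scored (≈ 120).

Eagles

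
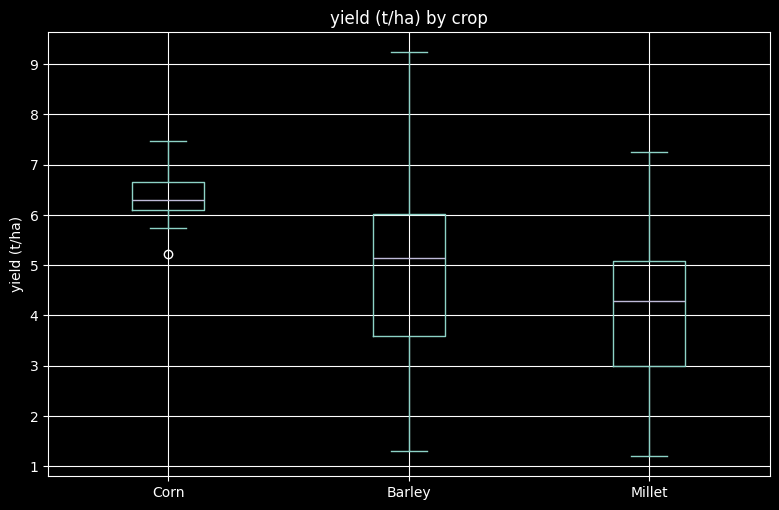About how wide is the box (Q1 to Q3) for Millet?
Q3 ≈ 5.0, Q1 ≈ 3.0; IQR ≈ 2.0.

≈ 2.0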